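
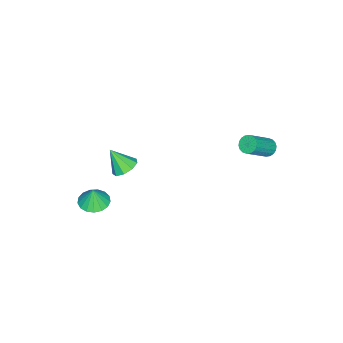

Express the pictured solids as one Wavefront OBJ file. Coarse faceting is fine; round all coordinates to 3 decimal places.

v 2.121 -3.918 -1.867
v 2.926 -3.481 -1.954
v 2.239 -3.902 -0.693
v 2.631 -3.155 -1.929
v 2.22 -3.004 -1.889
v 1.785 -3.062 -1.845
v 1.428 -3.316 -1.805
v 1.229 -3.708 -1.78
v 1.235 -4.148 -1.774
v 1.443 -4.536 -1.79
v 1.807 -4.782 -1.823
v 2.243 -4.83 -1.867
v 2.65 -4.669 -1.91
v 2.937 -4.336 -1.944
v 3.036 -3.908 -1.96
v -3.869 3.86 1.09
v -3.494 3.731 0.64
v -2.116 3.131 1.959
v -2.491 3.26 2.41
v -3.436 3.986 0.695
v -2.058 3.386 2.014
v -3.463 4.216 0.828
v -2.085 3.615 2.147
v -3.571 4.375 1.013
v -2.193 3.775 2.333
v -3.738 4.433 1.214
v -2.36 3.832 2.533
v -3.931 4.377 1.39
v -2.553 3.776 2.709
v -4.111 4.218 1.507
v -2.733 3.618 2.826
v -4.244 3.989 1.541
v -2.866 3.389 2.86
v -4.302 3.734 1.486
v -2.924 3.134 2.805
v -4.275 3.505 1.353
v -2.897 2.904 2.672
v -4.167 3.345 1.167
v -2.789 2.745 2.487
v -4 3.288 0.967
v -2.622 2.687 2.286
v -3.807 3.344 0.791
v -2.429 2.743 2.11
v -3.627 3.502 0.674
v -2.249 2.902 1.993
v 1.298 -2.357 1.283
v 2.097 -2.492 1.157
v 1.342 -3.243 2.517
v 2.028 -2.041 1.484
v 1.617 -1.738 1.716
v 1.057 -1.724 1.746
v 0.61 -2.006 1.559
v 0.485 -2.452 1.243
v 0.74 -2.854 0.946
v 1.256 -3.022 0.806
v 1.792 -2.879 0.89
f 2 1 4
f 2 4 3
f 4 1 5
f 4 5 3
f 5 1 6
f 5 6 3
f 6 1 7
f 6 7 3
f 7 1 8
f 7 8 3
f 8 1 9
f 8 9 3
f 9 1 10
f 9 10 3
f 10 1 11
f 10 11 3
f 11 1 12
f 11 12 3
f 12 1 13
f 12 13 3
f 13 1 14
f 13 14 3
f 14 1 15
f 14 15 3
f 15 1 2
f 15 2 3
f 17 16 20
f 17 20 18
f 18 20 21
f 18 21 19
f 20 16 22
f 20 22 21
f 21 22 23
f 21 23 19
f 22 16 24
f 22 24 23
f 23 24 25
f 23 25 19
f 24 16 26
f 24 26 25
f 25 26 27
f 25 27 19
f 26 16 28
f 26 28 27
f 27 28 29
f 27 29 19
f 28 16 30
f 28 30 29
f 29 30 31
f 29 31 19
f 30 16 32
f 30 32 31
f 31 32 33
f 31 33 19
f 32 16 34
f 32 34 33
f 33 34 35
f 33 35 19
f 34 16 36
f 34 36 35
f 35 36 37
f 35 37 19
f 36 16 38
f 36 38 37
f 37 38 39
f 37 39 19
f 38 16 40
f 38 40 39
f 39 40 41
f 39 41 19
f 40 16 42
f 40 42 41
f 41 42 43
f 41 43 19
f 42 16 44
f 42 44 43
f 43 44 45
f 43 45 19
f 44 16 17
f 44 17 45
f 45 17 18
f 45 18 19
f 47 46 49
f 47 49 48
f 49 46 50
f 49 50 48
f 50 46 51
f 50 51 48
f 51 46 52
f 51 52 48
f 52 46 53
f 52 53 48
f 53 46 54
f 53 54 48
f 54 46 55
f 54 55 48
f 55 46 56
f 55 56 48
f 56 46 47
f 56 47 48



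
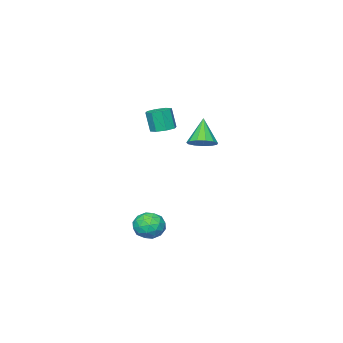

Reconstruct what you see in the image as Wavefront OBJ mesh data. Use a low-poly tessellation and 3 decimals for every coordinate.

v 2.559 -1.358 -3.793
v 3.251 -1.634 -4.36
v 2.969 -2.406 -2.78
v 3.661 -2.682 -3.347
v 3.704 -1.845 -2.93
v 3.45 -1.197 -3.556
v 2.77 -2.843 -3.584
v 2.516 -2.195 -4.21
v 3.381 -2.552 -4.23
v 3.958 -1.935 -3.826
v 2.262 -2.105 -3.314
v 2.839 -1.488 -2.91
v 2.869 -1.404 -4.165
v 3.351 -2.636 -2.975
v 3.376 -2.144 -2.73
v 3.783 -2.306 -3.063
v 2.986 -1.147 -3.693
v 3.392 -1.31 -4.026
v 3.659 -1.434 -3.186
v 2.828 -2.73 -3.114
v 3.234 -2.893 -3.447
v 2.437 -1.734 -4.077
v 2.844 -1.896 -4.41
v 2.561 -2.606 -3.954
v 3.352 -2.106 -4.422
v 3.594 -2.722 -3.827
v 3.07 -2.816 -3.966
v 2.921 -2.435 -4.334
v 3.691 -1.744 -4.185
v 3.933 -2.359 -3.589
v 3.957 -1.867 -3.345
v 3.808 -1.487 -3.713
v 3.768 -2.283 -4.109
v 2.287 -1.681 -3.551
v 2.529 -2.296 -2.955
v 2.412 -2.553 -3.427
v 2.263 -2.173 -3.795
v 2.626 -1.318 -3.313
v 2.868 -1.934 -2.718
v 3.299 -1.605 -2.806
v 3.15 -1.224 -3.174
v 2.452 -1.757 -3.031
v 1.807 -2.25 2.96
v 2.497 -2.081 2.989
v 2.522 -2.401 4.249
v 1.833 -2.57 4.22
v 2.174 -1.659 3.103
v 2.199 -1.979 4.363
v 1.637 -1.583 3.133
v 1.662 -1.903 4.393
v 1.2 -1.898 3.062
v 1.225 -2.217 4.321
v 1.118 -2.419 2.931
v 1.143 -2.739 4.191
v 1.441 -2.841 2.817
v 1.466 -3.161 4.077
v 1.978 -2.917 2.787
v 2.003 -3.237 4.047
v 2.415 -2.603 2.859
v 2.44 -2.922 4.118
v -1.456 -2.54 1.018
v -1.075 -1.923 1.462
v -2.204 -3.16 2.522
v -1.499 -1.748 1.323
v -1.909 -1.824 1.088
v -2.175 -2.128 0.83
v -2.213 -2.563 0.632
v -2.01 -2.99 0.557
v -1.632 -3.275 0.628
v -1.198 -3.326 0.823
v -0.845 -3.128 1.08
v -0.687 -2.744 1.317
v -0.772 -2.294 1.46
f 1 38 17
f 38 12 41
f 17 41 6
f 38 41 17
f 1 17 13
f 17 6 18
f 13 18 2
f 17 18 13
f 1 13 22
f 13 2 23
f 22 23 8
f 13 23 22
f 1 22 34
f 22 8 37
f 34 37 11
f 22 37 34
f 1 34 38
f 34 11 42
f 38 42 12
f 34 42 38
f 2 18 29
f 18 6 32
f 29 32 10
f 18 32 29
f 6 41 19
f 41 12 40
f 19 40 5
f 41 40 19
f 12 42 39
f 42 11 35
f 39 35 3
f 42 35 39
f 11 37 36
f 37 8 24
f 36 24 7
f 37 24 36
f 8 23 28
f 23 2 25
f 28 25 9
f 23 25 28
f 4 30 16
f 30 10 31
f 16 31 5
f 30 31 16
f 4 16 14
f 16 5 15
f 14 15 3
f 16 15 14
f 4 14 21
f 14 3 20
f 21 20 7
f 14 20 21
f 4 21 26
f 21 7 27
f 26 27 9
f 21 27 26
f 4 26 30
f 26 9 33
f 30 33 10
f 26 33 30
f 5 31 19
f 31 10 32
f 19 32 6
f 31 32 19
f 3 15 39
f 15 5 40
f 39 40 12
f 15 40 39
f 7 20 36
f 20 3 35
f 36 35 11
f 20 35 36
f 9 27 28
f 27 7 24
f 28 24 8
f 27 24 28
f 10 33 29
f 33 9 25
f 29 25 2
f 33 25 29
f 44 43 47
f 44 47 45
f 45 47 48
f 45 48 46
f 47 43 49
f 47 49 48
f 48 49 50
f 48 50 46
f 49 43 51
f 49 51 50
f 50 51 52
f 50 52 46
f 51 43 53
f 51 53 52
f 52 53 54
f 52 54 46
f 53 43 55
f 53 55 54
f 54 55 56
f 54 56 46
f 55 43 57
f 55 57 56
f 56 57 58
f 56 58 46
f 57 43 59
f 57 59 58
f 58 59 60
f 58 60 46
f 59 43 44
f 59 44 60
f 60 44 45
f 60 45 46
f 62 61 64
f 62 64 63
f 64 61 65
f 64 65 63
f 65 61 66
f 65 66 63
f 66 61 67
f 66 67 63
f 67 61 68
f 67 68 63
f 68 61 69
f 68 69 63
f 69 61 70
f 69 70 63
f 70 61 71
f 70 71 63
f 71 61 72
f 71 72 63
f 72 61 73
f 72 73 63
f 73 61 62
f 73 62 63



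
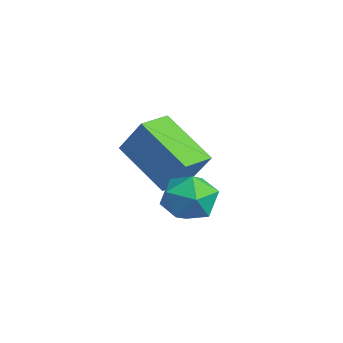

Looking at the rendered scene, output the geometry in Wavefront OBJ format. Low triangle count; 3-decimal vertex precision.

v -0.315 -0.79 0.233
v 0.265 -0.809 0.954
v -0.505 -2.271 0.346
v 0.075 -2.29 1.067
v -0.754 -1.888 1.151
v -0.637 -0.973 1.081
v 0.397 -2.107 0.219
v 0.514 -1.192 0.149
v 0.705 -1.623 0.945
v -0.007 -1.488 1.521
v -0.233 -1.592 -0.221
v -0.945 -1.457 0.355
v -3.491 -2.516 1.298
v -2.762 -2.067 2.517
v -4.048 -1.534 1.269
v -3.319 -1.085 2.488
v -1.981 -1.695 0.092
v -1.252 -1.246 1.311
v -2.538 -0.713 0.063
v -1.809 -0.264 1.282
f 1 12 6
f 1 6 2
f 1 2 8
f 1 8 11
f 1 11 12
f 2 6 10
f 6 12 5
f 12 11 3
f 11 8 7
f 8 2 9
f 4 10 5
f 4 5 3
f 4 3 7
f 4 7 9
f 4 9 10
f 5 10 6
f 3 5 12
f 7 3 11
f 9 7 8
f 10 9 2
f 14 16 13
f 17 14 13
f 13 16 15
f 15 17 13
f 14 20 16
f 18 14 17
f 18 20 14
f 16 20 15
f 19 17 15
f 15 20 19
f 19 18 17
f 20 18 19



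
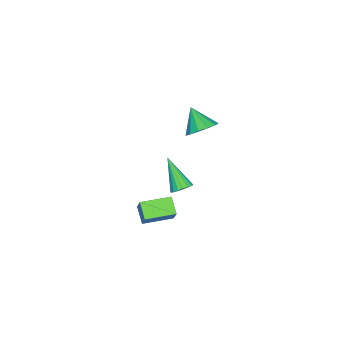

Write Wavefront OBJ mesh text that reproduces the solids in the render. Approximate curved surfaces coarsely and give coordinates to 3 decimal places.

v -1.664 3.538 3.32
v -0.909 3.626 3.89
v -2.316 2.662 4.32
v -1.243 4.023 4.02
v -1.711 4.266 3.929
v -2.164 4.278 3.644
v -2.459 4.055 3.256
v -2.501 3.668 2.889
v -2.277 3.239 2.659
v -1.859 2.906 2.639
v -1.379 2.773 2.835
v -0.99 2.883 3.186
v -0.815 3.201 3.579
v -0.679 0.202 -4.049
v -0.346 0.503 -3.156
v -1.771 1.607 -4.114
v -1.437 1.907 -3.221
v 0.137 0.813 -4.559
v 0.471 1.113 -3.666
v -0.954 2.217 -4.624
v -0.621 2.518 -3.731
v -2.081 2.27 -2.967
v -1.571 1.836 -2.996
v -3.019 1.07 -1.493
v -1.484 2.028 -2.784
v -1.514 2.267 -2.609
v -1.658 2.507 -2.505
v -1.884 2.7 -2.492
v -2.15 2.808 -2.573
v -2.402 2.809 -2.733
v -2.591 2.704 -2.938
v -2.678 2.513 -3.15
v -2.647 2.274 -3.325
v -2.504 2.034 -3.429
v -2.277 1.841 -3.442
v -2.012 1.733 -3.361
v -1.76 1.731 -3.202
f 2 1 4
f 2 4 3
f 4 1 5
f 4 5 3
f 5 1 6
f 5 6 3
f 6 1 7
f 6 7 3
f 7 1 8
f 7 8 3
f 8 1 9
f 8 9 3
f 9 1 10
f 9 10 3
f 10 1 11
f 10 11 3
f 11 1 12
f 11 12 3
f 12 1 13
f 12 13 3
f 13 1 2
f 13 2 3
f 15 17 14
f 18 15 14
f 14 17 16
f 16 18 14
f 15 21 17
f 19 15 18
f 19 21 15
f 17 21 16
f 20 18 16
f 16 21 20
f 20 19 18
f 21 19 20
f 23 22 25
f 23 25 24
f 25 22 26
f 25 26 24
f 26 22 27
f 26 27 24
f 27 22 28
f 27 28 24
f 28 22 29
f 28 29 24
f 29 22 30
f 29 30 24
f 30 22 31
f 30 31 24
f 31 22 32
f 31 32 24
f 32 22 33
f 32 33 24
f 33 22 34
f 33 34 24
f 34 22 35
f 34 35 24
f 35 22 36
f 35 36 24
f 36 22 37
f 36 37 24
f 37 22 23
f 37 23 24



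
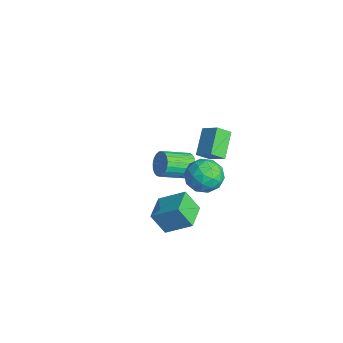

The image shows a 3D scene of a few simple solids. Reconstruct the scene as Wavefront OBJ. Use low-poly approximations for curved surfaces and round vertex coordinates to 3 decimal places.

v -0.327 4.336 0.417
v 0.531 4.969 -0.13
v 0.749 2.731 0.25
v 1.607 3.364 -0.297
v 1.383 3.54 0.867
v 0.718 4.532 0.97
v 0.562 3.168 -0.85
v -0.103 4.16 -0.747
v 1.081 4.247 -0.913
v 1.588 4.477 0.148
v -0.308 3.223 -0.028
v 0.199 3.453 1.033
v 0.008 4.793 0.158
v 1.272 2.907 -0.038
v 1.141 3.01 0.646
v 1.645 3.382 0.325
v 0.117 4.536 0.805
v 0.622 4.908 0.483
v 1.122 4.068 1.07
v 0.658 2.792 -0.363
v 1.163 3.164 -0.685
v -0.365 4.318 -0.205
v 0.139 4.69 -0.526
v 0.158 3.632 -0.95
v 0.835 4.741 -0.624
v 1.468 3.798 -0.722
v 0.853 3.683 -1.047
v 0.463 4.266 -0.987
v 1.133 4.876 0
v 1.766 3.933 -0.098
v 1.634 4.036 0.586
v 1.243 4.619 0.647
v 1.457 4.452 -0.46
v -0.486 3.767 0.218
v 0.147 2.824 0.12
v 0.037 3.081 -0.527
v -0.354 3.664 -0.466
v -0.188 3.902 0.842
v 0.445 2.959 0.744
v 0.817 3.434 1.107
v 0.427 4.017 1.167
v -0.177 3.248 0.58
v 0.739 4.486 3.745
v 0.759 3.672 4.358
v 1.66 5.018 4.42
v 1.68 4.203 5.034
v 1.96 3.717 2.686
v 1.98 2.902 3.3
v 2.881 4.248 3.362
v 2.901 3.434 3.975
v -3.931 4.421 -3.11
v -3.319 4.197 -3.716
v -3.257 2.475 -3.016
v -3.869 2.699 -2.41
v -3.11 4.318 -3.436
v -3.047 2.596 -2.736
v -3.042 4.457 -3.1
v -2.979 2.735 -2.4
v -3.128 4.59 -2.766
v -3.066 2.868 -2.065
v -3.353 4.694 -2.491
v -3.291 2.972 -1.791
v -3.678 4.75 -2.323
v -3.616 3.028 -1.623
v -4.047 4.75 -2.291
v -3.984 3.028 -1.591
v -4.396 4.692 -2.401
v -4.333 2.97 -1.701
v -4.664 4.588 -2.634
v -4.602 2.866 -1.933
v -4.806 4.455 -2.948
v -4.743 2.733 -2.248
v -4.796 4.316 -3.291
v -4.734 2.594 -2.591
v -4.637 4.195 -3.603
v -4.575 2.473 -2.903
v -4.356 4.113 -3.829
v -4.293 2.391 -3.129
v -4.001 4.085 -3.931
v -3.939 2.363 -3.231
v -3.635 4.114 -3.891
v -3.572 2.392 -3.191
v 3.69 0.595 -1.348
v 3.274 -0.095 -0.083
v 2.266 1.487 -1.329
v 1.85 0.797 -0.064
v 4.51 1.883 -0.376
v 4.094 1.193 0.889
v 3.086 2.775 -0.357
v 2.67 2.085 0.908
f 1 38 17
f 38 12 41
f 17 41 6
f 38 41 17
f 1 17 13
f 17 6 18
f 13 18 2
f 17 18 13
f 1 13 22
f 13 2 23
f 22 23 8
f 13 23 22
f 1 22 34
f 22 8 37
f 34 37 11
f 22 37 34
f 1 34 38
f 34 11 42
f 38 42 12
f 34 42 38
f 2 18 29
f 18 6 32
f 29 32 10
f 18 32 29
f 6 41 19
f 41 12 40
f 19 40 5
f 41 40 19
f 12 42 39
f 42 11 35
f 39 35 3
f 42 35 39
f 11 37 36
f 37 8 24
f 36 24 7
f 37 24 36
f 8 23 28
f 23 2 25
f 28 25 9
f 23 25 28
f 4 30 16
f 30 10 31
f 16 31 5
f 30 31 16
f 4 16 14
f 16 5 15
f 14 15 3
f 16 15 14
f 4 14 21
f 14 3 20
f 21 20 7
f 14 20 21
f 4 21 26
f 21 7 27
f 26 27 9
f 21 27 26
f 4 26 30
f 26 9 33
f 30 33 10
f 26 33 30
f 5 31 19
f 31 10 32
f 19 32 6
f 31 32 19
f 3 15 39
f 15 5 40
f 39 40 12
f 15 40 39
f 7 20 36
f 20 3 35
f 36 35 11
f 20 35 36
f 9 27 28
f 27 7 24
f 28 24 8
f 27 24 28
f 10 33 29
f 33 9 25
f 29 25 2
f 33 25 29
f 44 46 43
f 47 44 43
f 43 46 45
f 45 47 43
f 44 50 46
f 48 44 47
f 48 50 44
f 46 50 45
f 49 47 45
f 45 50 49
f 49 48 47
f 50 48 49
f 52 51 55
f 52 55 53
f 53 55 56
f 53 56 54
f 55 51 57
f 55 57 56
f 56 57 58
f 56 58 54
f 57 51 59
f 57 59 58
f 58 59 60
f 58 60 54
f 59 51 61
f 59 61 60
f 60 61 62
f 60 62 54
f 61 51 63
f 61 63 62
f 62 63 64
f 62 64 54
f 63 51 65
f 63 65 64
f 64 65 66
f 64 66 54
f 65 51 67
f 65 67 66
f 66 67 68
f 66 68 54
f 67 51 69
f 67 69 68
f 68 69 70
f 68 70 54
f 69 51 71
f 69 71 70
f 70 71 72
f 70 72 54
f 71 51 73
f 71 73 72
f 72 73 74
f 72 74 54
f 73 51 75
f 73 75 74
f 74 75 76
f 74 76 54
f 75 51 77
f 75 77 76
f 76 77 78
f 76 78 54
f 77 51 79
f 77 79 78
f 78 79 80
f 78 80 54
f 79 51 81
f 79 81 80
f 80 81 82
f 80 82 54
f 81 51 52
f 81 52 82
f 82 52 53
f 82 53 54
f 84 86 83
f 87 84 83
f 83 86 85
f 85 87 83
f 84 90 86
f 88 84 87
f 88 90 84
f 86 90 85
f 89 87 85
f 85 90 89
f 89 88 87
f 90 88 89



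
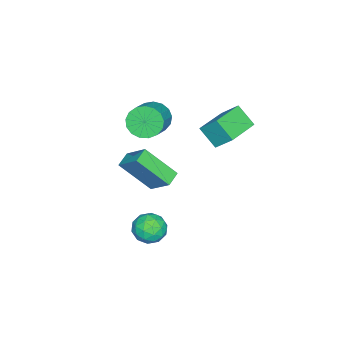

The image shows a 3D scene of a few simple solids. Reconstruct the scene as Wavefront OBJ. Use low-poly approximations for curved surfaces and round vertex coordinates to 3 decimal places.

v 0.177 -2.278 1.681
v 0.539 -1.195 2.654
v -0.163 -0.831 0.198
v 0.198 0.252 1.171
v 0.962 -2.332 1.449
v 1.323 -1.249 2.422
v 0.621 -0.885 -0.034
v 0.983 0.198 0.939
v -2.774 -2.322 2.04
v -2.41 -1.949 1.294
v -0.921 -1.684 2.155
v -1.286 -2.058 2.9
v -2.59 -1.611 1.502
v -1.102 -1.347 2.363
v -2.813 -1.437 1.834
v -1.324 -1.172 2.694
v -3.027 -1.465 2.212
v -1.538 -1.2 3.073
v -3.183 -1.69 2.551
v -1.694 -1.425 3.412
v -3.245 -2.06 2.773
v -1.756 -1.795 3.634
v -3.2 -2.489 2.827
v -1.711 -2.225 3.687
v -3.057 -2.881 2.7
v -1.568 -2.616 3.561
v -2.849 -3.145 2.422
v -1.36 -2.88 3.283
v -2.625 -3.22 2.057
v -1.136 -2.955 2.917
v -2.434 -3.09 1.688
v -0.946 -2.825 2.548
v -2.322 -2.783 1.399
v -0.833 -2.519 2.259
v -2.313 -2.372 1.257
v -0.824 -2.107 2.117
v 1.418 -0.062 -2.686
v 2.177 -0.017 -2.237
v 0.943 -1.063 -1.783
v 1.702 -1.018 -1.334
v 1.135 -0.34 -1.313
v 1.429 0.278 -1.871
v 1.691 -1.358 -2.149
v 1.985 -0.74 -2.707
v 2.346 -0.818 -1.905
v 2.002 -0.189 -1.388
v 1.118 -0.891 -2.632
v 0.774 -0.262 -2.115
v 1.84 0.048 -2.541
v 1.28 -1.128 -1.479
v 0.948 -0.73 -1.467
v 1.394 -0.703 -1.203
v 1.4 0.222 -2.326
v 1.846 0.248 -2.062
v 1.234 0.058 -1.519
v 1.274 -1.328 -1.958
v 1.72 -1.302 -1.694
v 1.726 -0.377 -2.817
v 2.172 -0.35 -2.553
v 1.886 -1.138 -2.501
v 2.385 -0.396 -2.081
v 2.105 -0.984 -1.551
v 2.098 -1.184 -2.03
v 2.271 -0.821 -2.358
v 2.183 -0.027 -1.778
v 1.903 -0.615 -1.247
v 1.571 -0.216 -1.235
v 1.743 0.147 -1.563
v 2.282 -0.497 -1.582
v 1.217 -0.465 -2.773
v 0.937 -1.053 -2.242
v 1.377 -1.227 -2.457
v 1.549 -0.864 -2.785
v 1.015 -0.096 -2.469
v 0.735 -0.684 -1.939
v 0.849 -0.259 -1.662
v 1.022 0.104 -1.99
v 0.838 -0.583 -2.438
v -2.179 2.161 2.935
v -2.41 1.278 3.804
v -2.073 3.021 3.837
v -2.304 2.138 4.706
v -0.436 1.822 3.054
v -0.667 0.939 3.923
v -0.33 2.682 3.956
v -0.561 1.799 4.825
f 2 4 1
f 5 2 1
f 1 4 3
f 3 5 1
f 2 8 4
f 6 2 5
f 6 8 2
f 4 8 3
f 7 5 3
f 3 8 7
f 7 6 5
f 8 6 7
f 10 9 13
f 10 13 11
f 11 13 14
f 11 14 12
f 13 9 15
f 13 15 14
f 14 15 16
f 14 16 12
f 15 9 17
f 15 17 16
f 16 17 18
f 16 18 12
f 17 9 19
f 17 19 18
f 18 19 20
f 18 20 12
f 19 9 21
f 19 21 20
f 20 21 22
f 20 22 12
f 21 9 23
f 21 23 22
f 22 23 24
f 22 24 12
f 23 9 25
f 23 25 24
f 24 25 26
f 24 26 12
f 25 9 27
f 25 27 26
f 26 27 28
f 26 28 12
f 27 9 29
f 27 29 28
f 28 29 30
f 28 30 12
f 29 9 31
f 29 31 30
f 30 31 32
f 30 32 12
f 31 9 33
f 31 33 32
f 32 33 34
f 32 34 12
f 33 9 35
f 33 35 34
f 34 35 36
f 34 36 12
f 35 9 10
f 35 10 36
f 36 10 11
f 36 11 12
f 37 74 53
f 74 48 77
f 53 77 42
f 74 77 53
f 37 53 49
f 53 42 54
f 49 54 38
f 53 54 49
f 37 49 58
f 49 38 59
f 58 59 44
f 49 59 58
f 37 58 70
f 58 44 73
f 70 73 47
f 58 73 70
f 37 70 74
f 70 47 78
f 74 78 48
f 70 78 74
f 38 54 65
f 54 42 68
f 65 68 46
f 54 68 65
f 42 77 55
f 77 48 76
f 55 76 41
f 77 76 55
f 48 78 75
f 78 47 71
f 75 71 39
f 78 71 75
f 47 73 72
f 73 44 60
f 72 60 43
f 73 60 72
f 44 59 64
f 59 38 61
f 64 61 45
f 59 61 64
f 40 66 52
f 66 46 67
f 52 67 41
f 66 67 52
f 40 52 50
f 52 41 51
f 50 51 39
f 52 51 50
f 40 50 57
f 50 39 56
f 57 56 43
f 50 56 57
f 40 57 62
f 57 43 63
f 62 63 45
f 57 63 62
f 40 62 66
f 62 45 69
f 66 69 46
f 62 69 66
f 41 67 55
f 67 46 68
f 55 68 42
f 67 68 55
f 39 51 75
f 51 41 76
f 75 76 48
f 51 76 75
f 43 56 72
f 56 39 71
f 72 71 47
f 56 71 72
f 45 63 64
f 63 43 60
f 64 60 44
f 63 60 64
f 46 69 65
f 69 45 61
f 65 61 38
f 69 61 65
f 80 82 79
f 83 80 79
f 79 82 81
f 81 83 79
f 80 86 82
f 84 80 83
f 84 86 80
f 82 86 81
f 85 83 81
f 81 86 85
f 85 84 83
f 86 84 85



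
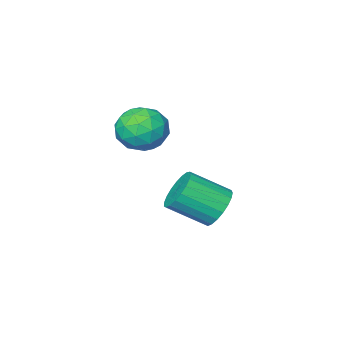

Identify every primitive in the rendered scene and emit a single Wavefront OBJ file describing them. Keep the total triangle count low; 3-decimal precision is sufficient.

v -4.208 0.622 -1.483
v -3.553 0.852 -2.118
v -2.318 -0.052 -1.172
v -2.972 -0.282 -0.537
v -3.529 1.15 -1.865
v -2.294 0.245 -0.919
v -3.623 1.355 -1.546
v -2.387 0.451 -0.6
v -3.817 1.435 -1.216
v -2.582 0.53 -0.27
v -4.079 1.373 -0.933
v -2.844 0.469 0.013
v -4.363 1.182 -0.744
v -3.128 0.278 0.202
v -4.621 0.894 -0.684
v -3.385 -0.01 0.262
v -4.807 0.56 -0.761
v -3.571 -0.345 0.185
v -4.889 0.235 -0.964
v -3.653 -0.669 -0.018
v -4.854 -0.022 -1.256
v -3.618 -0.927 -0.31
v -4.706 -0.168 -1.587
v -3.471 -1.072 -0.641
v -4.473 -0.177 -1.901
v -3.238 -1.082 -0.955
v -4.194 -0.048 -2.142
v -2.959 -0.953 -1.196
v -3.917 0.197 -2.269
v -2.682 -0.708 -1.323
v -3.691 0.516 -2.261
v -2.455 -0.389 -1.315
v -2.684 -0.417 2.645
v -1.929 -0.27 1.898
v -1.491 -1.07 3.722
v -0.736 -0.923 2.975
v -1.188 -0.077 3.455
v -1.926 0.327 2.789
v -1.494 -1.667 2.831
v -2.232 -1.263 2.165
v -1.194 -1.042 2.013
v -1.005 -0.059 2.398
v -2.415 -1.281 3.222
v -2.226 -0.298 3.607
v -2.412 -0.286 2.177
v -1.008 -1.054 3.443
v -1.274 -0.556 3.725
v -0.83 -0.47 3.286
v -2.409 0.064 2.701
v -1.966 0.151 2.261
v -1.53 0.265 3.177
v -1.454 -1.491 3.359
v -1.011 -1.404 2.919
v -2.59 -0.87 2.334
v -2.146 -0.784 1.895
v -1.89 -1.605 2.443
v -1.536 -0.654 1.805
v -0.834 -1.037 2.438
v -1.28 -1.475 2.354
v -1.714 -1.237 1.962
v -1.424 -0.076 2.032
v -0.723 -0.459 2.665
v -0.988 0.038 2.947
v -1.422 0.275 2.555
v -0.992 -0.53 2.099
v -2.697 -0.881 2.955
v -1.996 -1.264 3.588
v -1.998 -1.615 3.065
v -2.432 -1.378 2.673
v -2.586 -0.303 3.182
v -1.884 -0.686 3.815
v -1.706 -0.103 3.658
v -2.14 0.135 3.266
v -2.428 -0.81 3.521
f 2 1 5
f 2 5 3
f 3 5 6
f 3 6 4
f 5 1 7
f 5 7 6
f 6 7 8
f 6 8 4
f 7 1 9
f 7 9 8
f 8 9 10
f 8 10 4
f 9 1 11
f 9 11 10
f 10 11 12
f 10 12 4
f 11 1 13
f 11 13 12
f 12 13 14
f 12 14 4
f 13 1 15
f 13 15 14
f 14 15 16
f 14 16 4
f 15 1 17
f 15 17 16
f 16 17 18
f 16 18 4
f 17 1 19
f 17 19 18
f 18 19 20
f 18 20 4
f 19 1 21
f 19 21 20
f 20 21 22
f 20 22 4
f 21 1 23
f 21 23 22
f 22 23 24
f 22 24 4
f 23 1 25
f 23 25 24
f 24 25 26
f 24 26 4
f 25 1 27
f 25 27 26
f 26 27 28
f 26 28 4
f 27 1 29
f 27 29 28
f 28 29 30
f 28 30 4
f 29 1 31
f 29 31 30
f 30 31 32
f 30 32 4
f 31 1 2
f 31 2 32
f 32 2 3
f 32 3 4
f 33 70 49
f 70 44 73
f 49 73 38
f 70 73 49
f 33 49 45
f 49 38 50
f 45 50 34
f 49 50 45
f 33 45 54
f 45 34 55
f 54 55 40
f 45 55 54
f 33 54 66
f 54 40 69
f 66 69 43
f 54 69 66
f 33 66 70
f 66 43 74
f 70 74 44
f 66 74 70
f 34 50 61
f 50 38 64
f 61 64 42
f 50 64 61
f 38 73 51
f 73 44 72
f 51 72 37
f 73 72 51
f 44 74 71
f 74 43 67
f 71 67 35
f 74 67 71
f 43 69 68
f 69 40 56
f 68 56 39
f 69 56 68
f 40 55 60
f 55 34 57
f 60 57 41
f 55 57 60
f 36 62 48
f 62 42 63
f 48 63 37
f 62 63 48
f 36 48 46
f 48 37 47
f 46 47 35
f 48 47 46
f 36 46 53
f 46 35 52
f 53 52 39
f 46 52 53
f 36 53 58
f 53 39 59
f 58 59 41
f 53 59 58
f 36 58 62
f 58 41 65
f 62 65 42
f 58 65 62
f 37 63 51
f 63 42 64
f 51 64 38
f 63 64 51
f 35 47 71
f 47 37 72
f 71 72 44
f 47 72 71
f 39 52 68
f 52 35 67
f 68 67 43
f 52 67 68
f 41 59 60
f 59 39 56
f 60 56 40
f 59 56 60
f 42 65 61
f 65 41 57
f 61 57 34
f 65 57 61



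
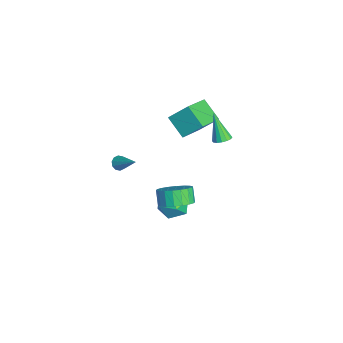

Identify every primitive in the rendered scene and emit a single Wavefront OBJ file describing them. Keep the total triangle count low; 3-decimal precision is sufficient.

v -0.546 -0.906 -2.161
v 0.447 -0.448 -2.174
v 0.013 -2.152 -3.286
v 1.006 -1.694 -3.299
v 0.646 -2.192 -2.395
v 0.3 -1.422 -1.7
v 0.16 -1.178 -3.76
v -0.186 -0.408 -3.065
v 0.883 -0.616 -3.163
v 1.183 -1.243 -2.319
v -0.723 -1.357 -3.141
v -0.423 -1.984 -2.297
v -0.344 1.662 2.348
v 0.177 1.539 2.595
v -1.216 1.318 4.012
v 0.139 1.839 2.637
v -0.029 2.092 2.602
v -0.281 2.229 2.498
v -0.55 2.215 2.354
v -0.764 2.052 2.208
v -0.865 1.785 2.1
v -0.827 1.485 2.058
v -0.659 1.232 2.094
v -0.407 1.095 2.198
v -0.138 1.109 2.342
v 0.076 1.272 2.487
v 3.608 -1.68 0.812
v 4.253 -1.063 1.326
v 3.616 -1.062 2.123
v 2.972 -1.68 1.608
v 3.98 -0.766 1.108
v 3.343 -0.766 1.905
v 3.633 -0.651 0.831
v 2.997 -0.65 1.628
v 3.282 -0.739 0.55
v 2.645 -0.739 1.347
v 2.995 -1.014 0.321
v 2.358 -1.013 1.118
v 2.83 -1.421 0.189
v 2.193 -1.42 0.986
v 2.819 -1.879 0.181
v 2.182 -1.878 0.978
v 2.964 -2.298 0.297
v 2.327 -2.297 1.094
v 3.237 -2.594 0.515
v 2.6 -2.594 1.312
v 3.583 -2.71 0.792
v 2.947 -2.709 1.589
v 3.935 -2.621 1.073
v 3.298 -2.621 1.87
v 4.222 -2.347 1.302
v 3.585 -2.346 2.099
v 4.387 -1.94 1.434
v 3.75 -1.939 2.231
v 4.398 -1.482 1.442
v 3.761 -1.481 2.239
v -4.082 1.037 -0.203
v -5.212 0.373 0.75
v -3.804 2.164 0.912
v -4.934 1.5 1.865
v -2.586 -0.22 0.695
v -3.716 -0.884 1.648
v -2.308 0.907 1.81
v -3.438 0.243 2.763
v -4.155 -3.77 -2.715
v -3.876 -4.219 -2.677
v -2.985 -2.95 -1.605
v -3.757 -4.048 -2.93
v -3.79 -3.77 -3.1
v -3.963 -3.492 -3.124
v -4.208 -3.321 -2.991
v -4.434 -3.321 -2.754
v -4.553 -3.493 -2.501
v -4.52 -3.771 -2.331
v -4.347 -4.049 -2.307
v -4.101 -4.22 -2.44
f 1 12 6
f 1 6 2
f 1 2 8
f 1 8 11
f 1 11 12
f 2 6 10
f 6 12 5
f 12 11 3
f 11 8 7
f 8 2 9
f 4 10 5
f 4 5 3
f 4 3 7
f 4 7 9
f 4 9 10
f 5 10 6
f 3 5 12
f 7 3 11
f 9 7 8
f 10 9 2
f 14 13 16
f 14 16 15
f 16 13 17
f 16 17 15
f 17 13 18
f 17 18 15
f 18 13 19
f 18 19 15
f 19 13 20
f 19 20 15
f 20 13 21
f 20 21 15
f 21 13 22
f 21 22 15
f 22 13 23
f 22 23 15
f 23 13 24
f 23 24 15
f 24 13 25
f 24 25 15
f 25 13 26
f 25 26 15
f 26 13 14
f 26 14 15
f 28 27 31
f 28 31 29
f 29 31 32
f 29 32 30
f 31 27 33
f 31 33 32
f 32 33 34
f 32 34 30
f 33 27 35
f 33 35 34
f 34 35 36
f 34 36 30
f 35 27 37
f 35 37 36
f 36 37 38
f 36 38 30
f 37 27 39
f 37 39 38
f 38 39 40
f 38 40 30
f 39 27 41
f 39 41 40
f 40 41 42
f 40 42 30
f 41 27 43
f 41 43 42
f 42 43 44
f 42 44 30
f 43 27 45
f 43 45 44
f 44 45 46
f 44 46 30
f 45 27 47
f 45 47 46
f 46 47 48
f 46 48 30
f 47 27 49
f 47 49 48
f 48 49 50
f 48 50 30
f 49 27 51
f 49 51 50
f 50 51 52
f 50 52 30
f 51 27 53
f 51 53 52
f 52 53 54
f 52 54 30
f 53 27 55
f 53 55 54
f 54 55 56
f 54 56 30
f 55 27 28
f 55 28 56
f 56 28 29
f 56 29 30
f 58 60 57
f 61 58 57
f 57 60 59
f 59 61 57
f 58 64 60
f 62 58 61
f 62 64 58
f 60 64 59
f 63 61 59
f 59 64 63
f 63 62 61
f 64 62 63
f 66 65 68
f 66 68 67
f 68 65 69
f 68 69 67
f 69 65 70
f 69 70 67
f 70 65 71
f 70 71 67
f 71 65 72
f 71 72 67
f 72 65 73
f 72 73 67
f 73 65 74
f 73 74 67
f 74 65 75
f 74 75 67
f 75 65 76
f 75 76 67
f 76 65 66
f 76 66 67



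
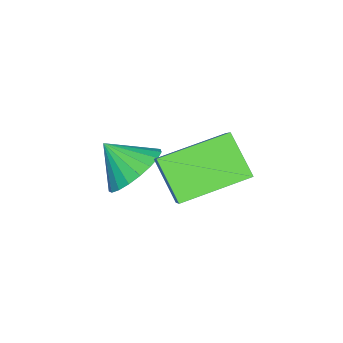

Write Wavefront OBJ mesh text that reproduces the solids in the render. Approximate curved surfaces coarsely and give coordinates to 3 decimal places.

v -2.083 3.528 -2.235
v -2.694 2.628 -1.201
v -1.14 4.02 -1.248
v -1.751 3.121 -0.215
v -0.729 1.999 -2.765
v -1.34 1.1 -1.732
v 0.214 2.492 -1.779
v -0.397 1.592 -0.745
v -1.428 0.505 -2.531
v -0.744 0.961 -1.996
v -1.452 -0.445 -1.689
v -1.089 1.11 -1.838
v -1.492 1.154 -1.799
v -1.884 1.087 -1.887
v -2.198 0.918 -2.086
v -2.378 0.679 -2.363
v -2.393 0.409 -2.668
v -2.242 0.156 -2.949
v -1.95 -0.036 -3.158
v -1.568 -0.135 -3.259
v -1.161 -0.123 -3.234
v -0.801 -0.003 -3.087
v -0.549 0.206 -2.844
v -0.449 0.466 -2.547
v -0.518 0.733 -2.247
f 2 4 1
f 5 2 1
f 1 4 3
f 3 5 1
f 2 8 4
f 6 2 5
f 6 8 2
f 4 8 3
f 7 5 3
f 3 8 7
f 7 6 5
f 8 6 7
f 10 9 12
f 10 12 11
f 12 9 13
f 12 13 11
f 13 9 14
f 13 14 11
f 14 9 15
f 14 15 11
f 15 9 16
f 15 16 11
f 16 9 17
f 16 17 11
f 17 9 18
f 17 18 11
f 18 9 19
f 18 19 11
f 19 9 20
f 19 20 11
f 20 9 21
f 20 21 11
f 21 9 22
f 21 22 11
f 22 9 23
f 22 23 11
f 23 9 24
f 23 24 11
f 24 9 25
f 24 25 11
f 25 9 10
f 25 10 11



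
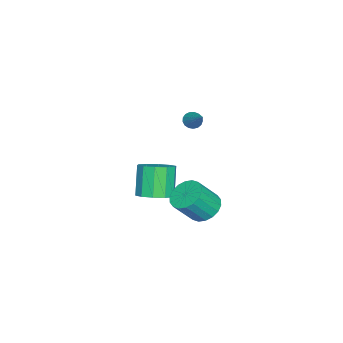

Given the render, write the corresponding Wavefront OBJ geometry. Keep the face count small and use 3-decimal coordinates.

v 3.155 0.128 -0.963
v 3.75 -0.284 -1.547
v 4.519 -0.999 -0.262
v 3.925 -0.588 0.323
v 3.939 0.074 -1.461
v 4.708 -0.641 -0.176
v 3.972 0.443 -1.276
v 4.741 -0.272 0.009
v 3.844 0.749 -1.029
v 4.613 0.034 0.257
v 3.579 0.932 -0.769
v 4.348 0.217 0.517
v 3.231 0.956 -0.547
v 4 0.241 0.739
v 2.867 0.816 -0.407
v 3.636 0.1 0.878
v 2.561 0.539 -0.378
v 3.33 -0.176 0.907
v 2.372 0.181 -0.464
v 3.141 -0.534 0.821
v 2.339 -0.188 -0.649
v 3.108 -0.903 0.636
v 2.467 -0.494 -0.897
v 3.236 -1.209 0.389
v 2.732 -0.677 -1.157
v 3.501 -1.392 0.129
v 3.08 -0.701 -1.379
v 3.849 -1.416 -0.093
v 3.444 -0.56 -1.518
v 4.213 -1.276 -0.233
v 0.679 -1.397 3.371
v 0.999 -1.793 3.383
v 1.721 -0.523 4.409
v 1.077 -1.661 3.193
v 1.064 -1.468 3.045
v 0.962 -1.259 2.971
v 0.796 -1.081 2.988
v 0.602 -0.976 3.094
v 0.427 -0.967 3.263
v 0.309 -1.056 3.457
v 0.276 -1.224 3.631
v 0.335 -1.431 3.746
v 0.473 -1.63 3.775
v 0.658 -1.776 3.712
v 0.848 -1.835 3.57
v -0.183 -3.693 -3.27
v 0.673 -3.479 -2.779
v -0.221 -3.713 -1.119
v -1.077 -3.927 -1.61
v 0.364 -2.945 -2.87
v -0.53 -3.178 -1.21
v -0.154 -2.696 -3.114
v -1.048 -2.929 -1.454
v -0.683 -2.828 -3.418
v -1.577 -3.062 -1.758
v -1.021 -3.291 -3.665
v -1.915 -3.524 -2.005
v -1.039 -3.907 -3.761
v -1.933 -4.141 -2.101
v -0.73 -4.442 -3.67
v -1.624 -4.675 -2.01
v -0.212 -4.691 -3.426
v -1.106 -4.924 -1.766
v 0.317 -4.558 -3.122
v -0.577 -4.792 -1.462
v 0.655 -4.096 -2.875
v -0.239 -4.329 -1.215
f 2 1 5
f 2 5 3
f 3 5 6
f 3 6 4
f 5 1 7
f 5 7 6
f 6 7 8
f 6 8 4
f 7 1 9
f 7 9 8
f 8 9 10
f 8 10 4
f 9 1 11
f 9 11 10
f 10 11 12
f 10 12 4
f 11 1 13
f 11 13 12
f 12 13 14
f 12 14 4
f 13 1 15
f 13 15 14
f 14 15 16
f 14 16 4
f 15 1 17
f 15 17 16
f 16 17 18
f 16 18 4
f 17 1 19
f 17 19 18
f 18 19 20
f 18 20 4
f 19 1 21
f 19 21 20
f 20 21 22
f 20 22 4
f 21 1 23
f 21 23 22
f 22 23 24
f 22 24 4
f 23 1 25
f 23 25 24
f 24 25 26
f 24 26 4
f 25 1 27
f 25 27 26
f 26 27 28
f 26 28 4
f 27 1 29
f 27 29 28
f 28 29 30
f 28 30 4
f 29 1 2
f 29 2 30
f 30 2 3
f 30 3 4
f 32 31 34
f 32 34 33
f 34 31 35
f 34 35 33
f 35 31 36
f 35 36 33
f 36 31 37
f 36 37 33
f 37 31 38
f 37 38 33
f 38 31 39
f 38 39 33
f 39 31 40
f 39 40 33
f 40 31 41
f 40 41 33
f 41 31 42
f 41 42 33
f 42 31 43
f 42 43 33
f 43 31 44
f 43 44 33
f 44 31 45
f 44 45 33
f 45 31 32
f 45 32 33
f 47 46 50
f 47 50 48
f 48 50 51
f 48 51 49
f 50 46 52
f 50 52 51
f 51 52 53
f 51 53 49
f 52 46 54
f 52 54 53
f 53 54 55
f 53 55 49
f 54 46 56
f 54 56 55
f 55 56 57
f 55 57 49
f 56 46 58
f 56 58 57
f 57 58 59
f 57 59 49
f 58 46 60
f 58 60 59
f 59 60 61
f 59 61 49
f 60 46 62
f 60 62 61
f 61 62 63
f 61 63 49
f 62 46 64
f 62 64 63
f 63 64 65
f 63 65 49
f 64 46 66
f 64 66 65
f 65 66 67
f 65 67 49
f 66 46 47
f 66 47 67
f 67 47 48
f 67 48 49



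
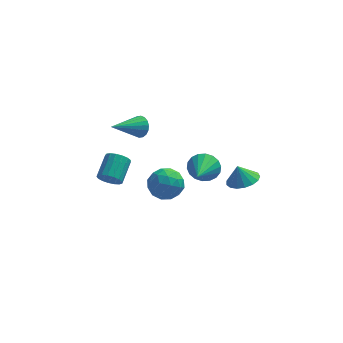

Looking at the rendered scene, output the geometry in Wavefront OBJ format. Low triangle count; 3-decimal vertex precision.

v 1.701 1.876 -1.163
v 2.189 2.145 -0.369
v 1.419 -0.056 -0.337
v 1.781 2.246 -0.27
v 1.357 2.274 -0.348
v 1.002 2.224 -0.587
v 0.784 2.104 -0.941
v 0.749 1.94 -1.338
v 0.901 1.762 -1.701
v 1.212 1.607 -1.957
v 1.62 1.506 -2.056
v 2.044 1.478 -1.978
v 2.399 1.528 -1.739
v 2.617 1.648 -1.385
v 2.652 1.812 -0.988
v 2.5 1.99 -0.625
v 3.918 -2.8 1.958
v 4.407 -2.011 2.017
v 3.602 -2.68 2.962
v 4.006 -1.878 1.875
v 3.586 -1.956 1.753
v 3.241 -2.227 1.677
v 3.052 -2.63 1.665
v 3.06 -3.071 1.721
v 3.266 -3.451 1.83
v 3.62 -3.681 1.969
v 4.043 -3.709 2.106
v 4.437 -3.53 2.208
v 4.712 -3.182 2.253
v 4.805 -2.748 2.23
v 4.695 -2.325 2.145
v -0.942 -1.447 1.073
v -0.1 -1.071 0.526
v -0.28 -3.049 0.994
v 0.562 -2.673 0.447
v 0.438 -2.417 1.481
v 0.028 -1.427 1.529
v -0.408 -2.693 -0.009
v -0.818 -1.703 0.039
v 0.23 -1.842 -0.144
v 0.753 -1.671 0.777
v -1.133 -2.449 0.743
v -0.61 -2.278 1.664
v -0.579 -1.118 0.806
v 0.199 -3.002 0.714
v 0.126 -2.851 1.321
v 0.621 -2.63 0.999
v -0.504 -1.327 1.396
v -0.009 -1.107 1.074
v 0.307 -1.898 1.636
v -0.371 -3.013 0.446
v 0.124 -2.793 0.124
v -1.001 -1.49 0.521
v -0.506 -1.269 0.199
v -0.687 -2.222 -0.116
v 0.11 -1.351 0.091
v 0.499 -2.292 0.045
v -0.071 -2.304 -0.223
v -0.312 -1.722 -0.195
v 0.417 -1.25 0.632
v 0.806 -2.192 0.586
v 0.733 -2.041 1.194
v 0.492 -1.459 1.222
v 0.611 -1.703 0.239
v -1.186 -1.928 0.934
v -0.797 -2.87 0.888
v -0.872 -2.661 0.298
v -1.113 -2.079 0.326
v -0.879 -1.828 1.475
v -0.49 -2.769 1.429
v -0.068 -2.398 1.715
v -0.309 -1.816 1.743
v -0.991 -2.417 1.281
v -3.551 1.603 -2.25
v -3.016 1.744 -2.771
v -2.633 3.098 -2.01
v -3.169 2.957 -1.49
v -3.313 1.904 -2.906
v -2.93 3.258 -2.145
v -3.665 1.995 -2.892
v -3.282 3.349 -2.131
v -3.991 1.996 -2.73
v -3.608 3.351 -1.969
v -4.216 1.908 -2.459
v -3.833 3.262 -1.698
v -4.289 1.749 -2.139
v -3.906 3.103 -1.379
v -4.193 1.557 -1.846
v -3.81 2.911 -1.085
v -3.95 1.375 -1.645
v -3.567 2.73 -0.884
v -3.616 1.246 -1.583
v -3.233 2.6 -0.822
v -3.267 1.198 -1.673
v -2.884 2.553 -0.912
v -2.983 1.243 -1.896
v -2.6 2.598 -1.135
v -2.83 1.371 -2.2
v -2.447 2.725 -1.44
v -2.841 1.551 -2.516
v -2.458 2.906 -1.755
v -1.741 0.696 3.197
v -1.326 0.62 3.78
v -3.199 -0.476 4.083
v -1.496 0.883 3.847
v -1.715 1.109 3.786
v -1.939 1.253 3.608
v -2.124 1.287 3.348
v -2.233 1.203 3.059
v -2.245 1.02 2.796
v -2.157 0.772 2.613
v -1.986 0.509 2.546
v -1.767 0.283 2.608
v -1.543 0.139 2.786
v -1.358 0.105 3.045
v -1.249 0.189 3.335
v -1.238 0.372 3.597
f 2 1 4
f 2 4 3
f 4 1 5
f 4 5 3
f 5 1 6
f 5 6 3
f 6 1 7
f 6 7 3
f 7 1 8
f 7 8 3
f 8 1 9
f 8 9 3
f 9 1 10
f 9 10 3
f 10 1 11
f 10 11 3
f 11 1 12
f 11 12 3
f 12 1 13
f 12 13 3
f 13 1 14
f 13 14 3
f 14 1 15
f 14 15 3
f 15 1 16
f 15 16 3
f 16 1 2
f 16 2 3
f 18 17 20
f 18 20 19
f 20 17 21
f 20 21 19
f 21 17 22
f 21 22 19
f 22 17 23
f 22 23 19
f 23 17 24
f 23 24 19
f 24 17 25
f 24 25 19
f 25 17 26
f 25 26 19
f 26 17 27
f 26 27 19
f 27 17 28
f 27 28 19
f 28 17 29
f 28 29 19
f 29 17 30
f 29 30 19
f 30 17 31
f 30 31 19
f 31 17 18
f 31 18 19
f 32 69 48
f 69 43 72
f 48 72 37
f 69 72 48
f 32 48 44
f 48 37 49
f 44 49 33
f 48 49 44
f 32 44 53
f 44 33 54
f 53 54 39
f 44 54 53
f 32 53 65
f 53 39 68
f 65 68 42
f 53 68 65
f 32 65 69
f 65 42 73
f 69 73 43
f 65 73 69
f 33 49 60
f 49 37 63
f 60 63 41
f 49 63 60
f 37 72 50
f 72 43 71
f 50 71 36
f 72 71 50
f 43 73 70
f 73 42 66
f 70 66 34
f 73 66 70
f 42 68 67
f 68 39 55
f 67 55 38
f 68 55 67
f 39 54 59
f 54 33 56
f 59 56 40
f 54 56 59
f 35 61 47
f 61 41 62
f 47 62 36
f 61 62 47
f 35 47 45
f 47 36 46
f 45 46 34
f 47 46 45
f 35 45 52
f 45 34 51
f 52 51 38
f 45 51 52
f 35 52 57
f 52 38 58
f 57 58 40
f 52 58 57
f 35 57 61
f 57 40 64
f 61 64 41
f 57 64 61
f 36 62 50
f 62 41 63
f 50 63 37
f 62 63 50
f 34 46 70
f 46 36 71
f 70 71 43
f 46 71 70
f 38 51 67
f 51 34 66
f 67 66 42
f 51 66 67
f 40 58 59
f 58 38 55
f 59 55 39
f 58 55 59
f 41 64 60
f 64 40 56
f 60 56 33
f 64 56 60
f 75 74 78
f 75 78 76
f 76 78 79
f 76 79 77
f 78 74 80
f 78 80 79
f 79 80 81
f 79 81 77
f 80 74 82
f 80 82 81
f 81 82 83
f 81 83 77
f 82 74 84
f 82 84 83
f 83 84 85
f 83 85 77
f 84 74 86
f 84 86 85
f 85 86 87
f 85 87 77
f 86 74 88
f 86 88 87
f 87 88 89
f 87 89 77
f 88 74 90
f 88 90 89
f 89 90 91
f 89 91 77
f 90 74 92
f 90 92 91
f 91 92 93
f 91 93 77
f 92 74 94
f 92 94 93
f 93 94 95
f 93 95 77
f 94 74 96
f 94 96 95
f 95 96 97
f 95 97 77
f 96 74 98
f 96 98 97
f 97 98 99
f 97 99 77
f 98 74 100
f 98 100 99
f 99 100 101
f 99 101 77
f 100 74 75
f 100 75 101
f 101 75 76
f 101 76 77
f 103 102 105
f 103 105 104
f 105 102 106
f 105 106 104
f 106 102 107
f 106 107 104
f 107 102 108
f 107 108 104
f 108 102 109
f 108 109 104
f 109 102 110
f 109 110 104
f 110 102 111
f 110 111 104
f 111 102 112
f 111 112 104
f 112 102 113
f 112 113 104
f 113 102 114
f 113 114 104
f 114 102 115
f 114 115 104
f 115 102 116
f 115 116 104
f 116 102 117
f 116 117 104
f 117 102 103
f 117 103 104



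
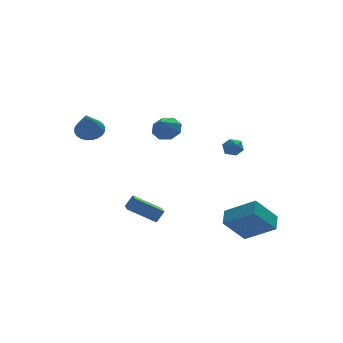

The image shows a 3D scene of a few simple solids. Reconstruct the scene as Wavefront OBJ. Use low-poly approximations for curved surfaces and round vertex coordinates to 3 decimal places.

v -0.676 -1.294 3.553
v 0.074 -1.542 3.866
v -1.264 -1.966 4.427
v -0.142 -0.994 4.142
v -0.671 -0.622 4.073
v -1.203 -0.643 3.7
v -1.426 -1.045 3.24
v -1.211 -1.593 2.963
v -0.682 -1.966 3.032
v -0.15 -1.945 3.406
v -1.288 -1.323 -3.423
v -2.728 -0.675 -2.478
v -0.962 -0.029 -3.812
v -2.402 0.619 -2.867
v -0.798 -1.239 -2.733
v -2.238 -0.591 -1.788
v -0.472 0.055 -3.122
v -1.912 0.703 -2.177
v 3.201 -2.969 -4.754
v 1.884 -3.02 -3.276
v 3.667 -2.066 -4.307
v 2.351 -2.118 -2.829
v 4.509 -4.202 -3.631
v 3.193 -4.254 -2.153
v 4.976 -3.3 -3.184
v 3.659 -3.351 -1.706
v 1.852 -2.93 2.635
v 2.464 -2.793 2.77
v 2.136 -3.867 2.29
v 2.748 -3.73 2.425
v 2.326 -3.814 2.901
v 2.15 -3.235 3.114
v 2.45 -3.425 1.946
v 2.274 -2.846 2.159
v 2.833 -3.1 2.344
v 2.757 -3.34 2.934
v 1.843 -3.32 2.126
v 1.767 -3.56 2.716
v -3.248 4.016 1.757
v -2.417 3.798 1.895
v -3.812 2.904 3.383
v -2.443 4.081 2.08
v -2.591 4.355 2.216
v -2.84 4.577 2.282
v -3.15 4.714 2.267
v -3.475 4.744 2.175
v -3.766 4.664 2.02
v -3.978 4.485 1.824
v -4.079 4.235 1.618
v -4.053 3.951 1.433
v -3.905 3.678 1.297
v -3.657 3.456 1.232
v -3.346 3.319 1.246
v -3.021 3.288 1.338
v -2.73 3.369 1.493
v -2.518 3.548 1.689
f 2 1 4
f 2 4 3
f 4 1 5
f 4 5 3
f 5 1 6
f 5 6 3
f 6 1 7
f 6 7 3
f 7 1 8
f 7 8 3
f 8 1 9
f 8 9 3
f 9 1 10
f 9 10 3
f 10 1 2
f 10 2 3
f 12 14 11
f 15 12 11
f 11 14 13
f 13 15 11
f 12 18 14
f 16 12 15
f 16 18 12
f 14 18 13
f 17 15 13
f 13 18 17
f 17 16 15
f 18 16 17
f 20 22 19
f 23 20 19
f 19 22 21
f 21 23 19
f 20 26 22
f 24 20 23
f 24 26 20
f 22 26 21
f 25 23 21
f 21 26 25
f 25 24 23
f 26 24 25
f 27 38 32
f 27 32 28
f 27 28 34
f 27 34 37
f 27 37 38
f 28 32 36
f 32 38 31
f 38 37 29
f 37 34 33
f 34 28 35
f 30 36 31
f 30 31 29
f 30 29 33
f 30 33 35
f 30 35 36
f 31 36 32
f 29 31 38
f 33 29 37
f 35 33 34
f 36 35 28
f 40 39 42
f 40 42 41
f 42 39 43
f 42 43 41
f 43 39 44
f 43 44 41
f 44 39 45
f 44 45 41
f 45 39 46
f 45 46 41
f 46 39 47
f 46 47 41
f 47 39 48
f 47 48 41
f 48 39 49
f 48 49 41
f 49 39 50
f 49 50 41
f 50 39 51
f 50 51 41
f 51 39 52
f 51 52 41
f 52 39 53
f 52 53 41
f 53 39 54
f 53 54 41
f 54 39 55
f 54 55 41
f 55 39 56
f 55 56 41
f 56 39 40
f 56 40 41



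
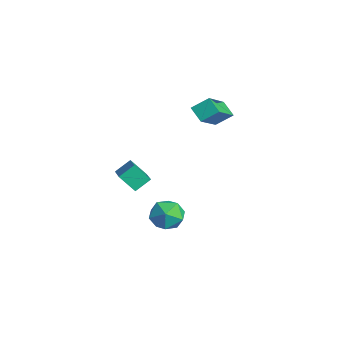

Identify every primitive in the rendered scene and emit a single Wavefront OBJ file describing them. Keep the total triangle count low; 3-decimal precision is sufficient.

v -2.727 0.35 3.47
v -2.536 1.084 3.992
v -3.991 1.558 2.236
v -3.8 2.291 2.758
v -2.08 0.529 2.982
v -1.889 1.262 3.504
v -3.344 1.736 1.748
v -3.153 2.47 2.27
v -1.882 -0.254 -2.269
v -1.544 -0.737 -2.913
v -2.096 -1.423 -1.507
v -1.758 -1.906 -2.151
v -1.244 -1.372 -1.689
v -1.112 -0.65 -2.16
v -2.528 -1.51 -2.26
v -2.396 -0.788 -2.731
v -1.943 -1.513 -2.908
v -1.15 -1.427 -2.554
v -2.49 -0.733 -1.866
v -1.697 -0.647 -1.512
v -1.786 -3.341 1.086
v -0.45 -3.668 1.708
v -1.842 -2.655 1.567
v -0.505 -2.982 2.189
v -1.335 -2.818 0.391
v 0.002 -3.145 1.013
v -1.39 -2.132 0.872
v -0.054 -2.459 1.494
f 2 4 1
f 5 2 1
f 1 4 3
f 3 5 1
f 2 8 4
f 6 2 5
f 6 8 2
f 4 8 3
f 7 5 3
f 3 8 7
f 7 6 5
f 8 6 7
f 9 20 14
f 9 14 10
f 9 10 16
f 9 16 19
f 9 19 20
f 10 14 18
f 14 20 13
f 20 19 11
f 19 16 15
f 16 10 17
f 12 18 13
f 12 13 11
f 12 11 15
f 12 15 17
f 12 17 18
f 13 18 14
f 11 13 20
f 15 11 19
f 17 15 16
f 18 17 10
f 22 24 21
f 25 22 21
f 21 24 23
f 23 25 21
f 22 28 24
f 26 22 25
f 26 28 22
f 24 28 23
f 27 25 23
f 23 28 27
f 27 26 25
f 28 26 27



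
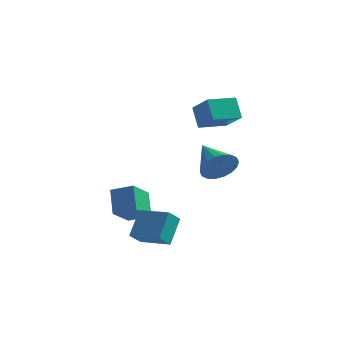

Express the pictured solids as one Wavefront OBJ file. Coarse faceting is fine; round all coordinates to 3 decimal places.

v 2.834 0.746 1.217
v 3.5 1.213 1.781
v 1.386 1.814 2.043
v 3.482 1.466 1.421
v 3.335 1.577 1.021
v 3.089 1.523 0.659
v 2.793 1.315 0.408
v 2.505 0.994 0.317
v 2.282 0.624 0.405
v 2.168 0.278 0.653
v 2.187 0.025 1.014
v 2.333 -0.085 1.414
v 2.579 -0.031 1.776
v 2.876 0.177 2.027
v 3.164 0.498 2.117
v 3.387 0.868 2.03
v -2.818 1.876 -2.116
v -2.853 0.451 -1.172
v -1.681 2.116 -1.713
v -1.716 0.691 -0.768
v -2.224 1.069 -3.312
v -2.259 -0.356 -2.367
v -1.087 1.309 -2.908
v -1.122 -0.116 -1.964
v 1.601 2.536 3.521
v 1.048 2.991 4.618
v 0.415 3.282 2.613
v -0.139 3.737 3.71
v 2.479 3.823 3.43
v 1.925 4.278 4.527
v 1.292 4.569 2.522
v 0.739 5.024 3.619
v 0.003 -1.708 -3.275
v -0.158 -2.482 -2.629
v -0.05 -0.651 -2.022
v -0.211 -1.425 -1.377
v 1.651 -1.875 -3.063
v 1.49 -2.649 -2.418
v 1.598 -0.818 -1.811
v 1.437 -1.592 -1.165
f 2 1 4
f 2 4 3
f 4 1 5
f 4 5 3
f 5 1 6
f 5 6 3
f 6 1 7
f 6 7 3
f 7 1 8
f 7 8 3
f 8 1 9
f 8 9 3
f 9 1 10
f 9 10 3
f 10 1 11
f 10 11 3
f 11 1 12
f 11 12 3
f 12 1 13
f 12 13 3
f 13 1 14
f 13 14 3
f 14 1 15
f 14 15 3
f 15 1 16
f 15 16 3
f 16 1 2
f 16 2 3
f 18 20 17
f 21 18 17
f 17 20 19
f 19 21 17
f 18 24 20
f 22 18 21
f 22 24 18
f 20 24 19
f 23 21 19
f 19 24 23
f 23 22 21
f 24 22 23
f 26 28 25
f 29 26 25
f 25 28 27
f 27 29 25
f 26 32 28
f 30 26 29
f 30 32 26
f 28 32 27
f 31 29 27
f 27 32 31
f 31 30 29
f 32 30 31
f 34 36 33
f 37 34 33
f 33 36 35
f 35 37 33
f 34 40 36
f 38 34 37
f 38 40 34
f 36 40 35
f 39 37 35
f 35 40 39
f 39 38 37
f 40 38 39



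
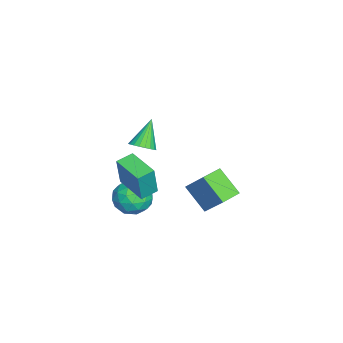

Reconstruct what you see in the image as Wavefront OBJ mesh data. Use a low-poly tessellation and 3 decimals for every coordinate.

v -0.592 -2.543 -0.377
v -0.188 -2.667 1.619
v 0.853 -1.132 -0.582
v 1.257 -1.256 1.414
v 0.143 -3.324 -0.574
v 0.547 -3.448 1.422
v 1.588 -1.913 -0.779
v 1.992 -2.037 1.217
v -2.393 1.065 -4.707
v -3.286 -0.173 -3.369
v -3.51 1.876 -4.7
v -4.402 0.638 -3.362
v -1.558 2.202 -3.098
v -2.45 0.964 -1.76
v -2.674 3.013 -3.091
v -3.567 1.775 -1.753
v 0.963 -1.947 3.089
v 1.586 -2.011 3.571
v -0.163 -1.593 4.591
v 1.589 -1.691 3.498
v 1.483 -1.415 3.354
v 1.288 -1.231 3.164
v 1.037 -1.171 2.962
v 0.773 -1.245 2.781
v 0.541 -1.44 2.654
v 0.383 -1.723 2.602
v 0.325 -2.045 2.634
v 0.377 -2.35 2.745
v 0.53 -2.585 2.915
v 0.759 -2.71 3.116
v 1.022 -2.703 3.312
v 1.276 -2.565 3.469
v 1.475 -2.32 3.561
v -0.84 -1.988 -1.611
v 0.316 -1.791 -1.242
v -0.236 -3.569 -2.658
v 0.92 -3.372 -2.289
v 0.073 -3.752 -1.482
v -0.3 -2.774 -0.835
v 0.38 -2.586 -3.065
v 0.007 -1.608 -2.418
v 1.071 -2.16 -2.141
v 0.881 -2.881 -1.162
v -0.801 -2.479 -2.738
v -0.991 -3.2 -1.759
v -0.315 -1.75 -1.335
v 0.395 -3.61 -2.565
v -0.103 -3.833 -2.091
v 0.577 -3.717 -1.874
v -0.677 -2.329 -1.095
v 0.002 -2.213 -0.878
v -0.14 -3.365 -1.019
v 0.078 -3.147 -3.022
v 0.757 -3.031 -2.805
v -0.497 -1.643 -2.026
v 0.183 -1.527 -1.809
v 0.22 -1.995 -2.881
v 0.808 -1.852 -1.646
v 1.163 -2.781 -2.261
v 0.846 -2.319 -2.718
v 0.626 -1.745 -2.337
v 0.697 -2.275 -1.07
v 1.052 -3.205 -1.686
v 0.554 -3.428 -1.211
v 0.334 -2.853 -0.831
v 1.14 -2.492 -1.599
v -0.972 -2.155 -2.214
v -0.617 -3.085 -2.83
v -0.254 -2.507 -3.069
v -0.474 -1.932 -2.689
v -1.083 -2.579 -1.639
v -0.728 -3.508 -2.254
v -0.546 -3.615 -1.563
v -0.766 -3.041 -1.182
v -1.06 -2.868 -2.301
f 2 4 1
f 5 2 1
f 1 4 3
f 3 5 1
f 2 8 4
f 6 2 5
f 6 8 2
f 4 8 3
f 7 5 3
f 3 8 7
f 7 6 5
f 8 6 7
f 10 12 9
f 13 10 9
f 9 12 11
f 11 13 9
f 10 16 12
f 14 10 13
f 14 16 10
f 12 16 11
f 15 13 11
f 11 16 15
f 15 14 13
f 16 14 15
f 18 17 20
f 18 20 19
f 20 17 21
f 20 21 19
f 21 17 22
f 21 22 19
f 22 17 23
f 22 23 19
f 23 17 24
f 23 24 19
f 24 17 25
f 24 25 19
f 25 17 26
f 25 26 19
f 26 17 27
f 26 27 19
f 27 17 28
f 27 28 19
f 28 17 29
f 28 29 19
f 29 17 30
f 29 30 19
f 30 17 31
f 30 31 19
f 31 17 32
f 31 32 19
f 32 17 33
f 32 33 19
f 33 17 18
f 33 18 19
f 34 71 50
f 71 45 74
f 50 74 39
f 71 74 50
f 34 50 46
f 50 39 51
f 46 51 35
f 50 51 46
f 34 46 55
f 46 35 56
f 55 56 41
f 46 56 55
f 34 55 67
f 55 41 70
f 67 70 44
f 55 70 67
f 34 67 71
f 67 44 75
f 71 75 45
f 67 75 71
f 35 51 62
f 51 39 65
f 62 65 43
f 51 65 62
f 39 74 52
f 74 45 73
f 52 73 38
f 74 73 52
f 45 75 72
f 75 44 68
f 72 68 36
f 75 68 72
f 44 70 69
f 70 41 57
f 69 57 40
f 70 57 69
f 41 56 61
f 56 35 58
f 61 58 42
f 56 58 61
f 37 63 49
f 63 43 64
f 49 64 38
f 63 64 49
f 37 49 47
f 49 38 48
f 47 48 36
f 49 48 47
f 37 47 54
f 47 36 53
f 54 53 40
f 47 53 54
f 37 54 59
f 54 40 60
f 59 60 42
f 54 60 59
f 37 59 63
f 59 42 66
f 63 66 43
f 59 66 63
f 38 64 52
f 64 43 65
f 52 65 39
f 64 65 52
f 36 48 72
f 48 38 73
f 72 73 45
f 48 73 72
f 40 53 69
f 53 36 68
f 69 68 44
f 53 68 69
f 42 60 61
f 60 40 57
f 61 57 41
f 60 57 61
f 43 66 62
f 66 42 58
f 62 58 35
f 66 58 62



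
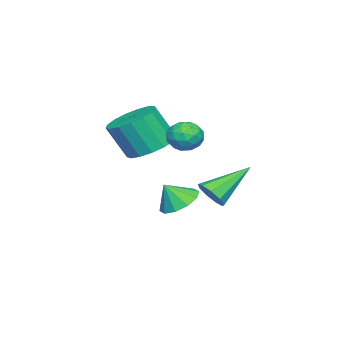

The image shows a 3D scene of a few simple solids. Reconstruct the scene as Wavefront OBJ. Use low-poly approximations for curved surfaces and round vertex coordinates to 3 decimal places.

v 1.875 0.789 2.837
v 2.455 0.535 2.461
v 1.225 -0.135 2.459
v 1.805 -0.389 2.083
v 1.81 -0.4 2.819
v 2.211 0.17 3.053
v 1.469 0.23 1.867
v 1.87 0.8 2.101
v 2.204 0.19 1.862
v 2.415 -0.2 2.45
v 1.265 0.6 2.47
v 1.476 0.21 3.058
v 2.222 0.743 2.683
v 1.458 -0.343 2.237
v 1.461 -0.35 2.67
v 1.802 -0.499 2.449
v 2.079 0.529 3.03
v 2.419 0.38 2.809
v 2.041 -0.17 3.019
v 1.261 0.02 2.111
v 1.601 -0.129 1.89
v 1.878 0.899 2.471
v 2.219 0.75 2.25
v 1.639 0.57 1.901
v 2.415 0.391 2.109
v 2.033 -0.152 1.887
v 1.836 0.211 1.76
v 2.071 0.547 1.898
v 2.539 0.162 2.455
v 2.157 -0.381 2.232
v 2.16 -0.388 2.665
v 2.396 -0.052 2.802
v 2.391 -0.041 2.103
v 1.523 0.781 2.688
v 1.141 0.238 2.465
v 1.284 0.452 2.118
v 1.52 0.788 2.255
v 1.647 0.552 3.033
v 1.265 0.009 2.811
v 1.609 -0.147 3.022
v 1.844 0.189 3.16
v 1.289 0.441 2.817
v -0.857 -2.426 0.751
v 0.058 -2.863 0.353
v 0.353 -3.61 1.851
v -0.563 -3.174 2.249
v 0.214 -2.406 0.55
v 0.509 -3.153 2.048
v 0.124 -1.953 0.794
v 0.419 -2.701 2.292
v -0.191 -1.609 1.027
v 0.104 -2.357 2.526
v -0.659 -1.452 1.198
v -0.364 -2.2 2.696
v -1.172 -1.518 1.266
v -0.877 -2.266 2.764
v -1.613 -1.793 1.216
v -1.318 -2.54 2.714
v -1.881 -2.212 1.059
v -1.586 -2.959 2.557
v -1.914 -2.68 0.832
v -1.619 -3.428 2.33
v -1.706 -3.091 0.587
v -1.411 -3.838 2.085
v -1.303 -3.349 0.378
v -1.008 -4.096 1.877
v -0.798 -3.395 0.256
v -0.503 -4.143 1.754
v -0.307 -3.22 0.246
v -0.012 -3.968 1.745
v 0.705 0.729 -0.782
v 1.064 0.54 -0.2
v -0.625 1.731 0.362
v 1.234 0.962 -0.371
v 1.157 1.275 -0.734
v 0.868 1.332 -1.12
v 0.502 1.108 -1.348
v 0.231 0.706 -1.311
v 0.182 0.315 -1.027
v 0.377 0.118 -0.628
v 0.725 0.207 -0.302
v -2.479 -2.03 -2.65
v -1.718 -2.31 -3.105
v -2.101 -2.53 -1.71
v -1.608 -1.795 -2.875
v -1.83 -1.369 -2.559
v -2.3 -1.196 -2.277
v -2.839 -1.341 -2.138
v -3.24 -1.749 -2.194
v -3.35 -2.264 -2.424
v -3.128 -2.69 -2.741
v -2.658 -2.863 -3.022
v -2.119 -2.718 -3.162
f 1 38 17
f 38 12 41
f 17 41 6
f 38 41 17
f 1 17 13
f 17 6 18
f 13 18 2
f 17 18 13
f 1 13 22
f 13 2 23
f 22 23 8
f 13 23 22
f 1 22 34
f 22 8 37
f 34 37 11
f 22 37 34
f 1 34 38
f 34 11 42
f 38 42 12
f 34 42 38
f 2 18 29
f 18 6 32
f 29 32 10
f 18 32 29
f 6 41 19
f 41 12 40
f 19 40 5
f 41 40 19
f 12 42 39
f 42 11 35
f 39 35 3
f 42 35 39
f 11 37 36
f 37 8 24
f 36 24 7
f 37 24 36
f 8 23 28
f 23 2 25
f 28 25 9
f 23 25 28
f 4 30 16
f 30 10 31
f 16 31 5
f 30 31 16
f 4 16 14
f 16 5 15
f 14 15 3
f 16 15 14
f 4 14 21
f 14 3 20
f 21 20 7
f 14 20 21
f 4 21 26
f 21 7 27
f 26 27 9
f 21 27 26
f 4 26 30
f 26 9 33
f 30 33 10
f 26 33 30
f 5 31 19
f 31 10 32
f 19 32 6
f 31 32 19
f 3 15 39
f 15 5 40
f 39 40 12
f 15 40 39
f 7 20 36
f 20 3 35
f 36 35 11
f 20 35 36
f 9 27 28
f 27 7 24
f 28 24 8
f 27 24 28
f 10 33 29
f 33 9 25
f 29 25 2
f 33 25 29
f 44 43 47
f 44 47 45
f 45 47 48
f 45 48 46
f 47 43 49
f 47 49 48
f 48 49 50
f 48 50 46
f 49 43 51
f 49 51 50
f 50 51 52
f 50 52 46
f 51 43 53
f 51 53 52
f 52 53 54
f 52 54 46
f 53 43 55
f 53 55 54
f 54 55 56
f 54 56 46
f 55 43 57
f 55 57 56
f 56 57 58
f 56 58 46
f 57 43 59
f 57 59 58
f 58 59 60
f 58 60 46
f 59 43 61
f 59 61 60
f 60 61 62
f 60 62 46
f 61 43 63
f 61 63 62
f 62 63 64
f 62 64 46
f 63 43 65
f 63 65 64
f 64 65 66
f 64 66 46
f 65 43 67
f 65 67 66
f 66 67 68
f 66 68 46
f 67 43 69
f 67 69 68
f 68 69 70
f 68 70 46
f 69 43 44
f 69 44 70
f 70 44 45
f 70 45 46
f 72 71 74
f 72 74 73
f 74 71 75
f 74 75 73
f 75 71 76
f 75 76 73
f 76 71 77
f 76 77 73
f 77 71 78
f 77 78 73
f 78 71 79
f 78 79 73
f 79 71 80
f 79 80 73
f 80 71 81
f 80 81 73
f 81 71 72
f 81 72 73
f 83 82 85
f 83 85 84
f 85 82 86
f 85 86 84
f 86 82 87
f 86 87 84
f 87 82 88
f 87 88 84
f 88 82 89
f 88 89 84
f 89 82 90
f 89 90 84
f 90 82 91
f 90 91 84
f 91 82 92
f 91 92 84
f 92 82 93
f 92 93 84
f 93 82 83
f 93 83 84



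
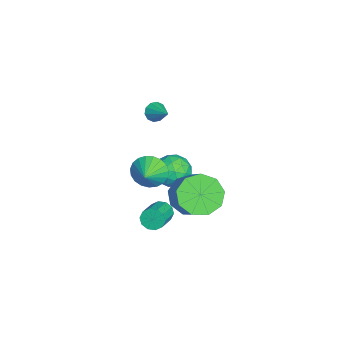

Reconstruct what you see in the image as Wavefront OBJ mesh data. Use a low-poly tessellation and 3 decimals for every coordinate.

v -2.052 1.058 -2.723
v -1.31 1.314 -3.252
v -1.11 0.346 -1.748
v -0.368 0.602 -2.277
v -0.852 1.255 -1.792
v -1.434 1.695 -2.395
v -0.986 -0.035 -2.605
v -1.568 0.405 -3.208
v -0.651 0.639 -3.179
v -0.569 1.436 -2.677
v -1.851 0.224 -2.323
v -1.769 1.021 -1.821
v -1.763 1.248 -3.073
v -0.657 0.412 -1.927
v -0.941 0.796 -1.642
v -0.505 0.946 -1.953
v -1.837 1.472 -2.569
v -1.401 1.623 -2.88
v -1.132 1.589 -2.022
v -1.019 0.037 -2.12
v -0.583 0.188 -2.431
v -1.915 0.714 -3.047
v -1.479 0.864 -3.358
v -1.288 0.071 -2.978
v -0.94 1.002 -3.341
v -0.387 0.584 -2.768
v -0.75 0.209 -2.961
v -1.092 0.467 -3.315
v -0.892 1.471 -3.046
v -0.338 1.053 -2.473
v -0.623 1.436 -2.188
v -0.965 1.695 -2.542
v -0.505 1.074 -3.003
v -2.082 0.607 -2.527
v -1.528 0.189 -1.954
v -1.455 -0.035 -2.458
v -1.797 0.224 -2.812
v -2.033 1.076 -2.232
v -1.48 0.658 -1.659
v -1.328 1.193 -1.685
v -1.67 1.451 -2.039
v -1.915 0.586 -1.997
v 0.048 -0.209 -1.434
v 0.307 -0.576 -2.202
v 0.972 -0.411 -1.026
v 0.406 -0.223 -2.249
v 0.442 0.134 -2.155
v 0.411 0.43 -1.937
v 0.317 0.617 -1.631
v 0.176 0.661 -1.292
v 0.013 0.554 -0.977
v -0.143 0.316 -0.741
v -0.267 -0.013 -0.625
v -0.336 -0.376 -0.649
v -0.339 -0.71 -0.809
v -0.274 -0.957 -1.077
v -0.154 -1.075 -1.407
v 0.001 -1.043 -1.741
v 0.164 -0.866 -2.023
v 2.224 0.335 -2.32
v 2.498 0.762 -2.601
v 3.71 0.392 -1.982
v 3.436 -0.035 -1.7
v 2.379 0.893 -2.289
v 3.591 0.523 -1.67
v 2.201 0.811 -1.989
v 3.412 0.441 -1.37
v 2.032 0.547 -1.815
v 3.243 0.177 -1.196
v 1.936 0.202 -1.834
v 3.147 -0.168 -1.215
v 1.95 -0.092 -2.038
v 3.162 -0.462 -1.419
v 2.069 -0.223 -2.35
v 3.281 -0.593 -1.731
v 2.248 -0.141 -2.65
v 3.459 -0.511 -2.031
v 2.417 0.123 -2.824
v 3.628 -0.247 -2.205
v 2.513 0.468 -2.805
v 3.724 0.098 -2.186
v 0.724 0.091 3.357
v 0.895 0.3 2.902
v 1.596 0.649 3.943
v 0.676 0.506 3.032
v 0.475 0.554 3.286
v 0.369 0.424 3.568
v 0.399 0.168 3.769
v 0.552 -0.118 3.813
v 0.771 -0.325 3.683
v 0.972 -0.372 3.429
v 1.078 -0.243 3.147
v 1.049 0.014 2.946
v 3.07 1.658 -0.329
v 3.715 1.991 -1.101
v 5.175 2.355 0.277
v 4.53 2.022 1.049
v 3.331 2.549 -0.841
v 4.791 2.913 0.537
v 2.825 2.689 -0.341
v 4.285 3.053 1.036
v 2.433 2.347 0.164
v 3.893 2.711 1.542
v 2.34 1.683 0.439
v 3.8 2.047 1.816
v 2.588 1.007 0.355
v 4.048 1.371 1.732
v 3.062 0.635 -0.05
v 4.522 0.999 1.328
v 3.539 0.743 -0.584
v 4.999 1.107 0.793
v 3.797 1.278 -1
v 5.258 1.642 0.378
f 1 38 17
f 38 12 41
f 17 41 6
f 38 41 17
f 1 17 13
f 17 6 18
f 13 18 2
f 17 18 13
f 1 13 22
f 13 2 23
f 22 23 8
f 13 23 22
f 1 22 34
f 22 8 37
f 34 37 11
f 22 37 34
f 1 34 38
f 34 11 42
f 38 42 12
f 34 42 38
f 2 18 29
f 18 6 32
f 29 32 10
f 18 32 29
f 6 41 19
f 41 12 40
f 19 40 5
f 41 40 19
f 12 42 39
f 42 11 35
f 39 35 3
f 42 35 39
f 11 37 36
f 37 8 24
f 36 24 7
f 37 24 36
f 8 23 28
f 23 2 25
f 28 25 9
f 23 25 28
f 4 30 16
f 30 10 31
f 16 31 5
f 30 31 16
f 4 16 14
f 16 5 15
f 14 15 3
f 16 15 14
f 4 14 21
f 14 3 20
f 21 20 7
f 14 20 21
f 4 21 26
f 21 7 27
f 26 27 9
f 21 27 26
f 4 26 30
f 26 9 33
f 30 33 10
f 26 33 30
f 5 31 19
f 31 10 32
f 19 32 6
f 31 32 19
f 3 15 39
f 15 5 40
f 39 40 12
f 15 40 39
f 7 20 36
f 20 3 35
f 36 35 11
f 20 35 36
f 9 27 28
f 27 7 24
f 28 24 8
f 27 24 28
f 10 33 29
f 33 9 25
f 29 25 2
f 33 25 29
f 44 43 46
f 44 46 45
f 46 43 47
f 46 47 45
f 47 43 48
f 47 48 45
f 48 43 49
f 48 49 45
f 49 43 50
f 49 50 45
f 50 43 51
f 50 51 45
f 51 43 52
f 51 52 45
f 52 43 53
f 52 53 45
f 53 43 54
f 53 54 45
f 54 43 55
f 54 55 45
f 55 43 56
f 55 56 45
f 56 43 57
f 56 57 45
f 57 43 58
f 57 58 45
f 58 43 59
f 58 59 45
f 59 43 44
f 59 44 45
f 61 60 64
f 61 64 62
f 62 64 65
f 62 65 63
f 64 60 66
f 64 66 65
f 65 66 67
f 65 67 63
f 66 60 68
f 66 68 67
f 67 68 69
f 67 69 63
f 68 60 70
f 68 70 69
f 69 70 71
f 69 71 63
f 70 60 72
f 70 72 71
f 71 72 73
f 71 73 63
f 72 60 74
f 72 74 73
f 73 74 75
f 73 75 63
f 74 60 76
f 74 76 75
f 75 76 77
f 75 77 63
f 76 60 78
f 76 78 77
f 77 78 79
f 77 79 63
f 78 60 80
f 78 80 79
f 79 80 81
f 79 81 63
f 80 60 61
f 80 61 81
f 81 61 62
f 81 62 63
f 83 82 85
f 83 85 84
f 85 82 86
f 85 86 84
f 86 82 87
f 86 87 84
f 87 82 88
f 87 88 84
f 88 82 89
f 88 89 84
f 89 82 90
f 89 90 84
f 90 82 91
f 90 91 84
f 91 82 92
f 91 92 84
f 92 82 93
f 92 93 84
f 93 82 83
f 93 83 84
f 95 94 98
f 95 98 96
f 96 98 99
f 96 99 97
f 98 94 100
f 98 100 99
f 99 100 101
f 99 101 97
f 100 94 102
f 100 102 101
f 101 102 103
f 101 103 97
f 102 94 104
f 102 104 103
f 103 104 105
f 103 105 97
f 104 94 106
f 104 106 105
f 105 106 107
f 105 107 97
f 106 94 108
f 106 108 107
f 107 108 109
f 107 109 97
f 108 94 110
f 108 110 109
f 109 110 111
f 109 111 97
f 110 94 112
f 110 112 111
f 111 112 113
f 111 113 97
f 112 94 95
f 112 95 113
f 113 95 96
f 113 96 97



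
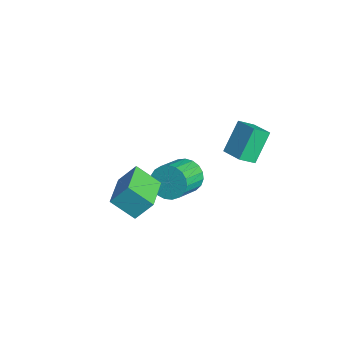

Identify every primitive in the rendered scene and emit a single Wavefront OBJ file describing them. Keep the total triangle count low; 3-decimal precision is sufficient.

v 2.099 -3.397 -0.365
v 1.362 -4.344 0.551
v 2.339 -2.588 0.663
v 1.602 -3.535 1.579
v 3.798 -4.365 0.001
v 3.061 -5.312 0.917
v 4.038 -3.556 1.029
v 3.301 -4.503 1.945
v -0.577 -0.321 -2.463
v 0.205 -0.056 -2.992
v 1.238 -1.294 -2.086
v 0.457 -1.559 -1.557
v 0.228 0.197 -2.673
v 1.262 -1.041 -1.767
v 0.113 0.36 -2.318
v 1.146 -0.878 -1.412
v -0.122 0.406 -1.988
v 0.911 -0.833 -1.082
v -0.435 0.326 -1.74
v 0.598 -0.913 -0.834
v -0.773 0.134 -1.617
v 0.26 -1.105 -0.711
v -1.077 -0.137 -1.641
v -0.044 -1.375 -0.735
v -1.294 -0.439 -1.806
v -0.261 -1.678 -0.9
v -1.388 -0.721 -2.085
v -0.354 -1.959 -1.179
v -1.341 -0.934 -2.43
v -0.307 -2.172 -1.524
v -1.162 -1.04 -2.78
v -0.128 -2.279 -1.874
v -0.881 -1.023 -3.075
v 0.152 -2.261 -2.169
v -0.548 -0.884 -3.265
v 0.485 -2.122 -2.359
v -0.22 -0.647 -3.316
v 0.813 -1.886 -2.41
v 0.046 -0.354 -3.219
v 1.079 -1.593 -2.313
v 3.053 0.175 2.84
v 2.384 1.142 4.176
v 2.997 0.994 2.218
v 2.327 1.961 3.554
v 4.173 0.499 3.166
v 3.503 1.466 4.502
v 4.116 1.318 2.544
v 3.447 2.285 3.88
f 2 4 1
f 5 2 1
f 1 4 3
f 3 5 1
f 2 8 4
f 6 2 5
f 6 8 2
f 4 8 3
f 7 5 3
f 3 8 7
f 7 6 5
f 8 6 7
f 10 9 13
f 10 13 11
f 11 13 14
f 11 14 12
f 13 9 15
f 13 15 14
f 14 15 16
f 14 16 12
f 15 9 17
f 15 17 16
f 16 17 18
f 16 18 12
f 17 9 19
f 17 19 18
f 18 19 20
f 18 20 12
f 19 9 21
f 19 21 20
f 20 21 22
f 20 22 12
f 21 9 23
f 21 23 22
f 22 23 24
f 22 24 12
f 23 9 25
f 23 25 24
f 24 25 26
f 24 26 12
f 25 9 27
f 25 27 26
f 26 27 28
f 26 28 12
f 27 9 29
f 27 29 28
f 28 29 30
f 28 30 12
f 29 9 31
f 29 31 30
f 30 31 32
f 30 32 12
f 31 9 33
f 31 33 32
f 32 33 34
f 32 34 12
f 33 9 35
f 33 35 34
f 34 35 36
f 34 36 12
f 35 9 37
f 35 37 36
f 36 37 38
f 36 38 12
f 37 9 39
f 37 39 38
f 38 39 40
f 38 40 12
f 39 9 10
f 39 10 40
f 40 10 11
f 40 11 12
f 42 44 41
f 45 42 41
f 41 44 43
f 43 45 41
f 42 48 44
f 46 42 45
f 46 48 42
f 44 48 43
f 47 45 43
f 43 48 47
f 47 46 45
f 48 46 47



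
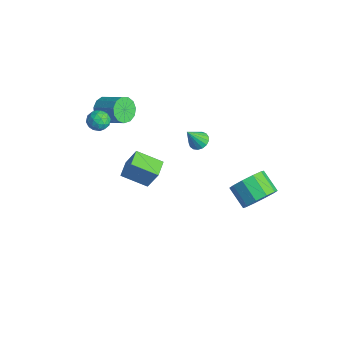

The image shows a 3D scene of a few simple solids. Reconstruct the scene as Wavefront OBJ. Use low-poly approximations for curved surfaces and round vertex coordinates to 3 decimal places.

v -4.099 -0.099 -3.26
v -3.502 0.28 -1.769
v -3.057 1.067 -3.974
v -2.46 1.447 -2.484
v -3.32 -0.867 -3.376
v -2.723 -0.487 -1.886
v -2.278 0.3 -4.091
v -1.681 0.679 -2.6
v -3.718 -1.526 2.946
v -3.258 -2.183 2.695
v -2.001 -1.61 3.504
v -2.462 -0.954 3.754
v -3.2 -1.846 2.367
v -1.944 -1.274 3.176
v -3.307 -1.408 2.223
v -2.051 -0.836 3.031
v -3.544 -1.008 2.308
v -2.288 -0.435 3.117
v -3.837 -0.772 2.596
v -2.581 -0.199 3.404
v -4.092 -0.776 2.995
v -2.835 -0.203 3.803
v -4.228 -1.018 3.378
v -2.972 -0.445 4.186
v -4.203 -1.421 3.624
v -2.946 -0.848 4.432
v -4.023 -1.858 3.655
v -2.767 -1.285 4.463
v -3.747 -2.19 3.46
v -2.491 -1.617 4.269
v -3.462 -2.311 3.103
v -2.205 -1.738 3.911
v 4.368 3.572 -0.595
v 4.926 3.594 0.33
v 3.691 3.47 1.079
v 3.132 3.448 0.155
v 4.766 4.222 0.17
v 3.531 4.098 0.919
v 4.455 4.602 -0.281
v 3.219 4.478 0.468
v 4.109 4.588 -0.853
v 2.874 4.465 -0.103
v 3.863 4.187 -1.325
v 2.628 4.063 -0.576
v 3.809 3.55 -1.519
v 2.574 3.426 -0.77
v 3.969 2.922 -1.359
v 2.734 2.798 -0.61
v 4.281 2.542 -0.908
v 3.045 2.418 -0.159
v 4.626 2.555 -0.337
v 3.391 2.432 0.413
v 4.872 2.957 0.136
v 3.637 2.833 0.885
v 0.065 2.247 1.507
v 0.672 2.138 1.445
v 0.055 1.493 2.733
v 0.661 2.391 1.6
v 0.513 2.611 1.734
v 0.262 2.747 1.816
v -0.034 2.769 1.827
v -0.307 2.671 1.764
v -0.495 2.476 1.643
v -0.555 2.229 1.49
v -0.472 1.986 1.342
v -0.267 1.802 1.231
v 0.014 1.721 1.183
v 0.307 1.76 1.209
v 0.545 1.911 1.304
v -2.827 -2.36 3.498
v -2.163 -2.26 3.286
v -2.457 -3.04 4.334
v -1.793 -2.94 4.122
v -2.152 -2.41 4.415
v -2.381 -1.99 3.899
v -2.239 -3.31 3.721
v -2.468 -2.89 3.205
v -1.8 -2.847 3.423
v -1.746 -2.291 3.852
v -2.874 -3.009 3.768
v -2.82 -2.453 4.197
v -2.528 -2.25 3.319
v -2.092 -3.05 4.301
v -2.303 -2.738 4.474
v -1.913 -2.679 4.349
v -2.656 -2.091 3.679
v -2.266 -2.032 3.554
v -2.259 -2.121 4.218
v -2.354 -3.268 4.066
v -1.964 -3.209 3.941
v -2.707 -2.621 3.271
v -2.317 -2.562 3.146
v -2.361 -3.179 3.402
v -1.924 -2.536 3.274
v -1.706 -2.936 3.766
v -1.968 -3.154 3.531
v -2.103 -2.907 3.227
v -1.892 -2.209 3.527
v -1.674 -2.609 4.018
v -1.886 -2.298 4.191
v -2.02 -2.051 3.887
v -1.678 -2.555 3.608
v -2.946 -2.691 3.602
v -2.728 -3.091 4.093
v -2.6 -3.249 3.733
v -2.734 -3.002 3.429
v -2.914 -2.364 3.854
v -2.696 -2.764 4.346
v -2.517 -2.393 4.393
v -2.652 -2.146 4.089
v -2.942 -2.745 4.012
f 2 4 1
f 5 2 1
f 1 4 3
f 3 5 1
f 2 8 4
f 6 2 5
f 6 8 2
f 4 8 3
f 7 5 3
f 3 8 7
f 7 6 5
f 8 6 7
f 10 9 13
f 10 13 11
f 11 13 14
f 11 14 12
f 13 9 15
f 13 15 14
f 14 15 16
f 14 16 12
f 15 9 17
f 15 17 16
f 16 17 18
f 16 18 12
f 17 9 19
f 17 19 18
f 18 19 20
f 18 20 12
f 19 9 21
f 19 21 20
f 20 21 22
f 20 22 12
f 21 9 23
f 21 23 22
f 22 23 24
f 22 24 12
f 23 9 25
f 23 25 24
f 24 25 26
f 24 26 12
f 25 9 27
f 25 27 26
f 26 27 28
f 26 28 12
f 27 9 29
f 27 29 28
f 28 29 30
f 28 30 12
f 29 9 31
f 29 31 30
f 30 31 32
f 30 32 12
f 31 9 10
f 31 10 32
f 32 10 11
f 32 11 12
f 34 33 37
f 34 37 35
f 35 37 38
f 35 38 36
f 37 33 39
f 37 39 38
f 38 39 40
f 38 40 36
f 39 33 41
f 39 41 40
f 40 41 42
f 40 42 36
f 41 33 43
f 41 43 42
f 42 43 44
f 42 44 36
f 43 33 45
f 43 45 44
f 44 45 46
f 44 46 36
f 45 33 47
f 45 47 46
f 46 47 48
f 46 48 36
f 47 33 49
f 47 49 48
f 48 49 50
f 48 50 36
f 49 33 51
f 49 51 50
f 50 51 52
f 50 52 36
f 51 33 53
f 51 53 52
f 52 53 54
f 52 54 36
f 53 33 34
f 53 34 54
f 54 34 35
f 54 35 36
f 56 55 58
f 56 58 57
f 58 55 59
f 58 59 57
f 59 55 60
f 59 60 57
f 60 55 61
f 60 61 57
f 61 55 62
f 61 62 57
f 62 55 63
f 62 63 57
f 63 55 64
f 63 64 57
f 64 55 65
f 64 65 57
f 65 55 66
f 65 66 57
f 66 55 67
f 66 67 57
f 67 55 68
f 67 68 57
f 68 55 69
f 68 69 57
f 69 55 56
f 69 56 57
f 70 107 86
f 107 81 110
f 86 110 75
f 107 110 86
f 70 86 82
f 86 75 87
f 82 87 71
f 86 87 82
f 70 82 91
f 82 71 92
f 91 92 77
f 82 92 91
f 70 91 103
f 91 77 106
f 103 106 80
f 91 106 103
f 70 103 107
f 103 80 111
f 107 111 81
f 103 111 107
f 71 87 98
f 87 75 101
f 98 101 79
f 87 101 98
f 75 110 88
f 110 81 109
f 88 109 74
f 110 109 88
f 81 111 108
f 111 80 104
f 108 104 72
f 111 104 108
f 80 106 105
f 106 77 93
f 105 93 76
f 106 93 105
f 77 92 97
f 92 71 94
f 97 94 78
f 92 94 97
f 73 99 85
f 99 79 100
f 85 100 74
f 99 100 85
f 73 85 83
f 85 74 84
f 83 84 72
f 85 84 83
f 73 83 90
f 83 72 89
f 90 89 76
f 83 89 90
f 73 90 95
f 90 76 96
f 95 96 78
f 90 96 95
f 73 95 99
f 95 78 102
f 99 102 79
f 95 102 99
f 74 100 88
f 100 79 101
f 88 101 75
f 100 101 88
f 72 84 108
f 84 74 109
f 108 109 81
f 84 109 108
f 76 89 105
f 89 72 104
f 105 104 80
f 89 104 105
f 78 96 97
f 96 76 93
f 97 93 77
f 96 93 97
f 79 102 98
f 102 78 94
f 98 94 71
f 102 94 98

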